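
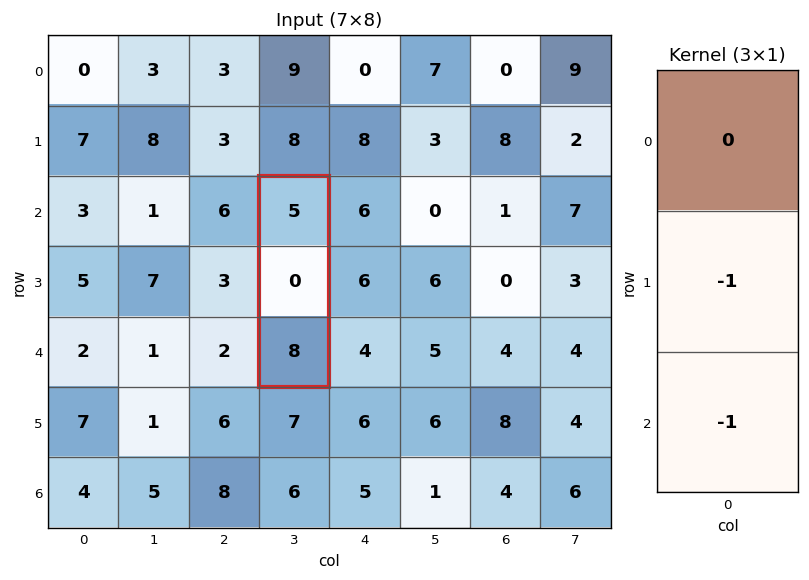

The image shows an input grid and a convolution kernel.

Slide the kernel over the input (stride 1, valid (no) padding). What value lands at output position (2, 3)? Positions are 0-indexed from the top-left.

-8

The receptive field on the input at this output position is [5 / 0 / 8]. Elementwise product with the kernel and sum: 0·-1 + 8·-1.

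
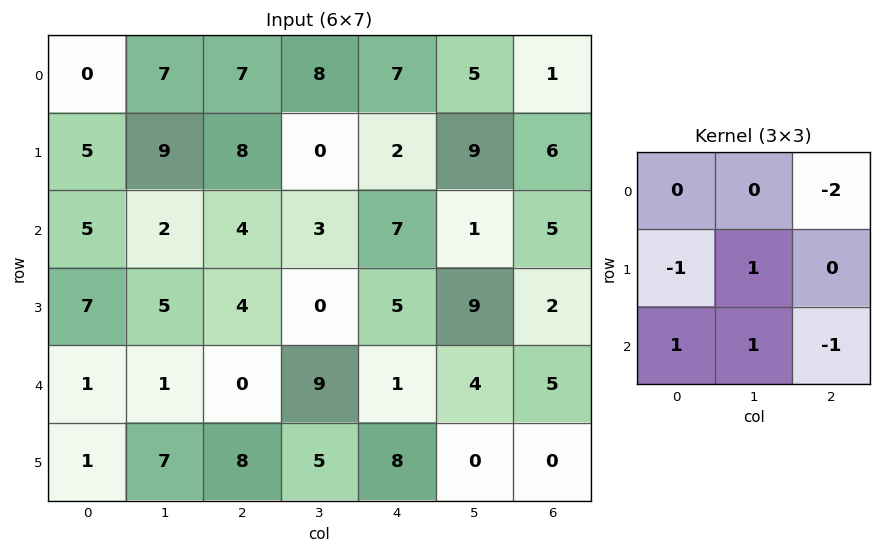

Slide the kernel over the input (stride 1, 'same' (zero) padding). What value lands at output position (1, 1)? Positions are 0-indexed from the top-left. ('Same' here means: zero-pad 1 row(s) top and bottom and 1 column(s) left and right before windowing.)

-7

The receptive field on the zero-padded input at this output position is [0 7 7 / 5 9 8 / 5 2 4]. Elementwise product with the kernel and sum: 7·-2 + 5·-1 + 9·1 + 5·1 + 2·1 + 4·-1.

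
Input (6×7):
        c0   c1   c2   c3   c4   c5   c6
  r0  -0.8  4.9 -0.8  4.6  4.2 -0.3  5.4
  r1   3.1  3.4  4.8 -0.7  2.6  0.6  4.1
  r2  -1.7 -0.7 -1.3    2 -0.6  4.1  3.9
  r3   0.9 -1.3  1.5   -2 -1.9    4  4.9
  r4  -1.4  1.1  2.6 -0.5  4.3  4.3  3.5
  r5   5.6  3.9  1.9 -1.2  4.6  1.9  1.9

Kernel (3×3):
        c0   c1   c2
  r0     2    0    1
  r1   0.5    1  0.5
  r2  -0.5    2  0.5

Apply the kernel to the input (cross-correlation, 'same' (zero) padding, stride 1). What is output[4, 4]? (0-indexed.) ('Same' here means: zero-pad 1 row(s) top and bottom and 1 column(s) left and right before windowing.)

16.95

The receptive field on the zero-padded input at this output position is [-2 -1.9 4 / -0.5 4.3 4.3 / -1.2 4.6 1.9]. Elementwise product with the kernel and sum: -2·2 + 4·1 + -0.5·0.5 + 4.3·1 + 4.3·0.5 + -1.2·-0.5 + 4.6·2 + 1.9·0.5.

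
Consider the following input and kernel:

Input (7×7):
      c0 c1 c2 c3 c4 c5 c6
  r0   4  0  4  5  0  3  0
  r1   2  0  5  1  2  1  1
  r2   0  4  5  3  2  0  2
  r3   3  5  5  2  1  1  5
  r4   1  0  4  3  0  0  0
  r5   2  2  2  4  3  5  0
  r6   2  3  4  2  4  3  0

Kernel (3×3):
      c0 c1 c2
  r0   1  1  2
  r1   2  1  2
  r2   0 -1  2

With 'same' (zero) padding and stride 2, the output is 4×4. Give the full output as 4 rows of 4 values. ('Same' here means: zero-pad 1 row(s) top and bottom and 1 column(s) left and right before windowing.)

Output[0,0]: The receptive field on the zero-padded input at this output position is [0 0 0 / 0 4 0 / 0 2 0]. Elementwise product with the kernel and sum: 0·1 + 0·1 + 0·2 + 0·2 + 4·1 + 0·2 + 2·-1 + 0·2.
Output[0,1]: The receptive field on the zero-padded input at this output position is [0 0 0 / 0 4 5 / 0 5 1]. Elementwise product with the kernel and sum: 0·1 + 0·1 + 0·2 + 0·2 + 4·1 + 5·2 + 5·-1 + 1·2.

2 11 16 5
17 25 14 -1
16 30 18 6
14 26 31 11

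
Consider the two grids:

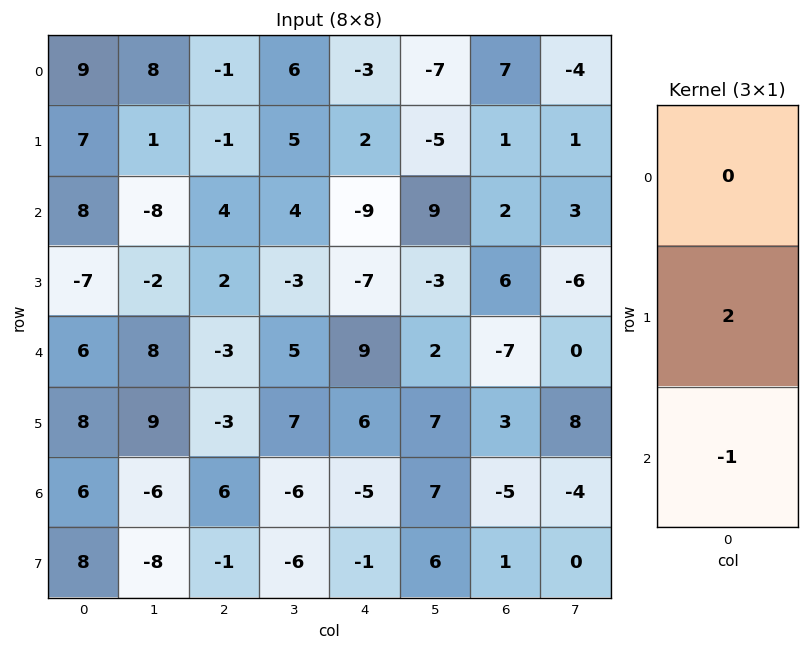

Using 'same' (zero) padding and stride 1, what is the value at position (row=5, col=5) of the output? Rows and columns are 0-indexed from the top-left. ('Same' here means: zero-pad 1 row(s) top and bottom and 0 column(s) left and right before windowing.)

7

The receptive field on the zero-padded input at this output position is [2 / 7 / 7]. Elementwise product with the kernel and sum: 7·2 + 7·-1.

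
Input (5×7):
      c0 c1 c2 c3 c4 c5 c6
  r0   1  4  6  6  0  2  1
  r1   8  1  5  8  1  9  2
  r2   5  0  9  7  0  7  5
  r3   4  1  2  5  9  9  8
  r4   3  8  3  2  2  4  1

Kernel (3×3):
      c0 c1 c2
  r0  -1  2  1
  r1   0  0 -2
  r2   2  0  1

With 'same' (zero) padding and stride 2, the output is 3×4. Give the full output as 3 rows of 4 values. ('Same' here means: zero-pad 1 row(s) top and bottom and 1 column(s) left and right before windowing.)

Output[0,0]: The receptive field on the zero-padded input at this output position is [0 0 0 / 0 1 4 / 0 8 1]. Elementwise product with the kernel and sum: 0·-1 + 0·2 + 0·1 + 4·-2 + 0·2 + 1·1.
Output[0,1]: The receptive field on the zero-padded input at this output position is [0 0 0 / 4 6 6 / 1 5 8]. Elementwise product with the kernel and sum: 0·-1 + 0·2 + 0·1 + 6·-2 + 1·2 + 8·1.

-7 -2 21 18
18 10 8 13
-7 4 14 7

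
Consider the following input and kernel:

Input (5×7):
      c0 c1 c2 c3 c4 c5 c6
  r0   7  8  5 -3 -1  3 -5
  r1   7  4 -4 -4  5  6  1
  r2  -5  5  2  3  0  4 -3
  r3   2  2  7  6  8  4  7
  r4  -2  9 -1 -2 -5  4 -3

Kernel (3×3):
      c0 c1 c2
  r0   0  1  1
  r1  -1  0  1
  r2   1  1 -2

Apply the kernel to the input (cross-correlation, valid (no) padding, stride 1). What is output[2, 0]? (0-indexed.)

21

The receptive field on the input at this output position is [-5 5 2 / 2 2 7 / -2 9 -1]. Elementwise product with the kernel and sum: 5·1 + 2·1 + 2·-1 + 7·1 + -2·1 + 9·1 + -1·-2.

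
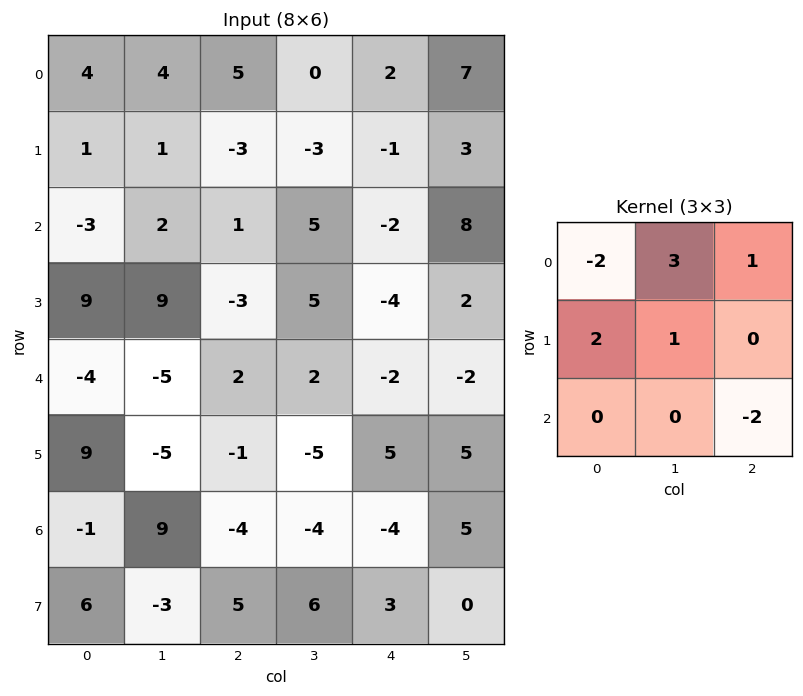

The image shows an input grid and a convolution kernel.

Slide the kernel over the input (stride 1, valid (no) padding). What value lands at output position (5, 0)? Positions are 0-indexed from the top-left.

-37

The receptive field on the input at this output position is [9 -5 -1 / -1 9 -4 / 6 -3 5]. Elementwise product with the kernel and sum: 9·-2 + -5·3 + -1·1 + -1·2 + 9·1 + 5·-2.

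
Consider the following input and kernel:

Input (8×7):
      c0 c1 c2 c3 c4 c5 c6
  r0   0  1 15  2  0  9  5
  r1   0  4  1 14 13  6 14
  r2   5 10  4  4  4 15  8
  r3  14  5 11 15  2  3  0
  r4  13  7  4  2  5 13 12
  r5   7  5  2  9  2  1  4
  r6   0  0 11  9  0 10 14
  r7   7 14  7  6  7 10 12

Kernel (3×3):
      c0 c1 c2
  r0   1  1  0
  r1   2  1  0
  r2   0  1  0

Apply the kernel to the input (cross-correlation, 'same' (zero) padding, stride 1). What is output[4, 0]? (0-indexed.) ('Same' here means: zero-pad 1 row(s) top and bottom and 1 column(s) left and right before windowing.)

The receptive field on the zero-padded input at this output position is [0 14 5 / 0 13 7 / 0 7 5]. Elementwise product with the kernel and sum: 0·1 + 14·1 + 0·2 + 13·1 + 7·1.

34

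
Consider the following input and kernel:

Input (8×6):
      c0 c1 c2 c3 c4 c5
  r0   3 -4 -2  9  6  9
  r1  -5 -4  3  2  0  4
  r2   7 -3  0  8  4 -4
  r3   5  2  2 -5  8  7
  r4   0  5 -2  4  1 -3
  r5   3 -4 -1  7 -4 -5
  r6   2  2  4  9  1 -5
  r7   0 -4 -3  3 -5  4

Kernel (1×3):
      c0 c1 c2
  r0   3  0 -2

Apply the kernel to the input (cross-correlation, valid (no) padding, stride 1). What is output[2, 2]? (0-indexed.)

-8

The receptive field on the input at this output position is [0 8 4]. Elementwise product with the kernel and sum: 0·3 + 4·-2.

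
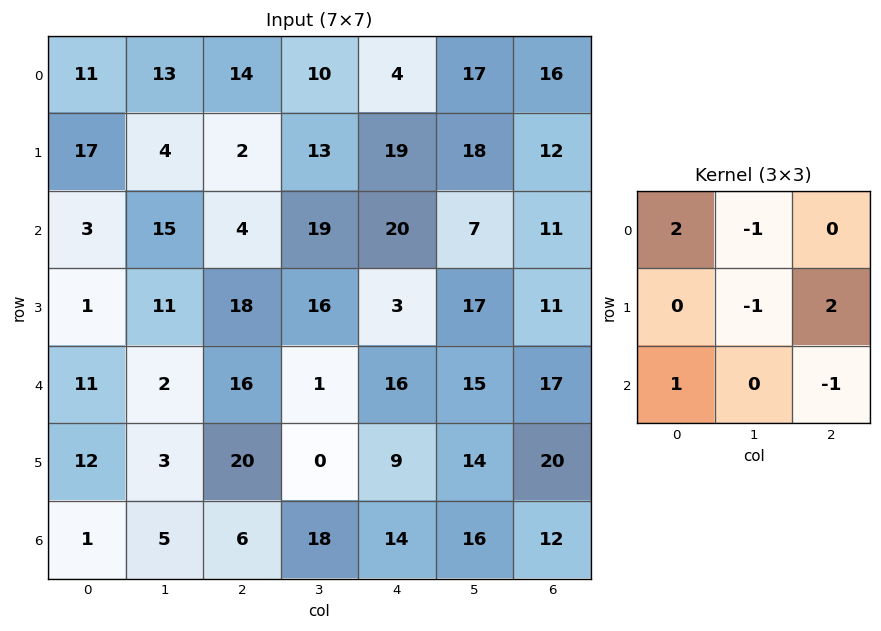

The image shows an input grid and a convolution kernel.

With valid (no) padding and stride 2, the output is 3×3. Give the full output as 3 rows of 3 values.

Output[0,0]: The receptive field on the input at this output position is [11 13 14 / 17 4 2 / 3 15 4]. Elementwise product with the kernel and sum: 11·2 + 13·-1 + 4·-1 + 2·2 + 3·1 + 4·-1.

8 27 6
11 -21 37
52 41 45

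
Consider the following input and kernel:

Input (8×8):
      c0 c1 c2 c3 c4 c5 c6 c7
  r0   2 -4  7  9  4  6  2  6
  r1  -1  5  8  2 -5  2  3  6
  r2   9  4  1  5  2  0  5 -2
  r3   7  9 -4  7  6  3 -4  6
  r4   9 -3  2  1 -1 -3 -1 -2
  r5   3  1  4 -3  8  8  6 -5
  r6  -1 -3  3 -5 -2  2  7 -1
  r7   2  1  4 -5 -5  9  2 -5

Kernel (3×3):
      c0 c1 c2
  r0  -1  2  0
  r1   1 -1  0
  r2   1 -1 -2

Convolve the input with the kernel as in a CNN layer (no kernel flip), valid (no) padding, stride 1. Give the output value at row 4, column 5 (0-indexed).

The receptive field on the input at this output position is [-3 -1 -2 / 8 6 -5 / 2 7 -1]. Elementwise product with the kernel and sum: -3·-1 + -1·2 + 8·1 + 6·-1 + 2·1 + 7·-1 + -1·-2.

0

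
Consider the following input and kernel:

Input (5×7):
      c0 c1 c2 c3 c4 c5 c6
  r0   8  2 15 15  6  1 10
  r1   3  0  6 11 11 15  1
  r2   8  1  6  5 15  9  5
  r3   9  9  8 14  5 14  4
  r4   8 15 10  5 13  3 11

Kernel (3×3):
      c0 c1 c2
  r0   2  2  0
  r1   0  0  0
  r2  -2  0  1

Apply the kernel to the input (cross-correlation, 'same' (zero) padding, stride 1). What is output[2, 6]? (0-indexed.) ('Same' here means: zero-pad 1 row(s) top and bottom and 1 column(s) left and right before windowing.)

4

The receptive field on the zero-padded input at this output position is [15 1 0 / 9 5 0 / 14 4 0]. Elementwise product with the kernel and sum: 15·2 + 1·2 + 14·-2 + 0·1.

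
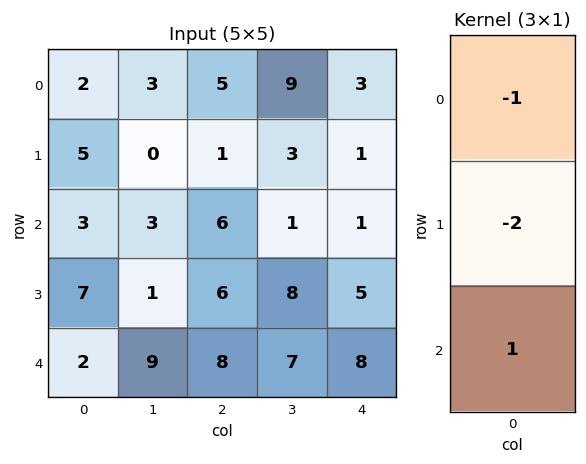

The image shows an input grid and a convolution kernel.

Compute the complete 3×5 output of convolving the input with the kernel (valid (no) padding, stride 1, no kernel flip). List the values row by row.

Output[0,0]: The receptive field on the input at this output position is [2 / 5 / 3]. Elementwise product with the kernel and sum: 2·-1 + 5·-2 + 3·1.

-9 0 -1 -14 -4
-4 -5 -7 3 2
-15 4 -10 -10 -3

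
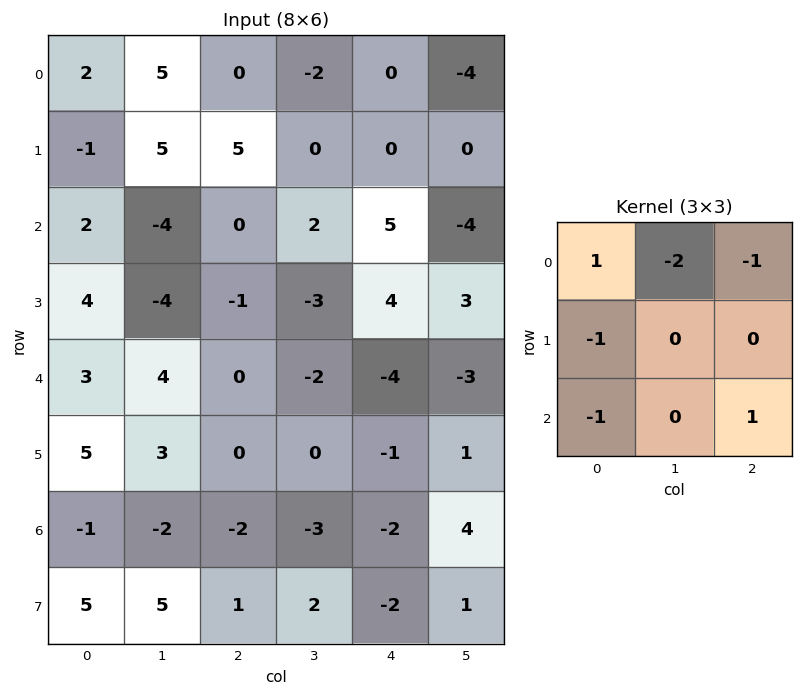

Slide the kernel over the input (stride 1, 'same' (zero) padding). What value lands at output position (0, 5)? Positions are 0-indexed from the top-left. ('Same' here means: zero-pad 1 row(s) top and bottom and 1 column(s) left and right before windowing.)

The receptive field on the zero-padded input at this output position is [0 0 0 / 0 -4 0 / 0 0 0]. Elementwise product with the kernel and sum: 0·1 + 0·-2 + 0·-1 + 0·-1 + 0·-1 + 0·1.

0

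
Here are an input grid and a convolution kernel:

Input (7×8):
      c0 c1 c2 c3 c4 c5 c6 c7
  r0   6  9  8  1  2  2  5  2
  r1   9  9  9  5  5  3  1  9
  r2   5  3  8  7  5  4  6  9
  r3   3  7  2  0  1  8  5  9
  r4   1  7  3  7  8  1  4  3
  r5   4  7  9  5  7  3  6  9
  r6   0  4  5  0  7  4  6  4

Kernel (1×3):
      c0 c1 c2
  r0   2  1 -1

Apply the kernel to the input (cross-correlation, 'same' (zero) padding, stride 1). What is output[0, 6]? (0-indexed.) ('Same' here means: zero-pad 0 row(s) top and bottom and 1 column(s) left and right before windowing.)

The receptive field on the zero-padded input at this output position is [2 5 2]. Elementwise product with the kernel and sum: 2·2 + 5·1 + 2·-1.

7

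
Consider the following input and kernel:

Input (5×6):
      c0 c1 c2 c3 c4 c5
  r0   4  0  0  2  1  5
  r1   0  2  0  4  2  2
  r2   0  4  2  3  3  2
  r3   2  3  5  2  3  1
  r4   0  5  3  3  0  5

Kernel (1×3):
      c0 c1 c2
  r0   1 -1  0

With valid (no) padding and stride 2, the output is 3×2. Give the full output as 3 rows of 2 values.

Output[0,0]: The receptive field on the input at this output position is [4 0 0]. Elementwise product with the kernel and sum: 4·1 + 0·-1.
Output[0,1]: The receptive field on the input at this output position is [0 2 1]. Elementwise product with the kernel and sum: 0·1 + 2·-1.

4 -2
-4 -1
-5 0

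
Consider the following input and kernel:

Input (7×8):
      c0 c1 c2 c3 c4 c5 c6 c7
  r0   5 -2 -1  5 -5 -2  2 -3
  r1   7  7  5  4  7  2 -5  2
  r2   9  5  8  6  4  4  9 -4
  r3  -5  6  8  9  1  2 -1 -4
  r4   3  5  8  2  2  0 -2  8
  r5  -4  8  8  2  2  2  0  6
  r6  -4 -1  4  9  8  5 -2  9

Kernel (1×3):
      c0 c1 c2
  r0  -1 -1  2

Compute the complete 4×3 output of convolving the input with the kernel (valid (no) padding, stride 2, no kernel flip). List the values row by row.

Output[0,0]: The receptive field on the input at this output position is [5 -2 -1]. Elementwise product with the kernel and sum: 5·-1 + -2·-1 + -1·2.
Output[0,1]: The receptive field on the input at this output position is [-1 5 -5]. Elementwise product with the kernel and sum: -1·-1 + 5·-1 + -5·2.

-5 -14 11
2 -6 10
8 -6 -6
13 3 -17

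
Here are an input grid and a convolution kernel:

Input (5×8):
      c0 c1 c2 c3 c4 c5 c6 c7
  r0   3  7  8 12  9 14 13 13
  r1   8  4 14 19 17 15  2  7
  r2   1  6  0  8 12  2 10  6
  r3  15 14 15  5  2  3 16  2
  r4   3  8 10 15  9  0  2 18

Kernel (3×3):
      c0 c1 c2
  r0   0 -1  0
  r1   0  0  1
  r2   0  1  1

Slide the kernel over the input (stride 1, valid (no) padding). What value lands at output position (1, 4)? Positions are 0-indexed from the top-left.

The receptive field on the input at this output position is [17 15 2 / 12 2 10 / 2 3 16]. Elementwise product with the kernel and sum: 15·-1 + 10·1 + 3·1 + 16·1.

14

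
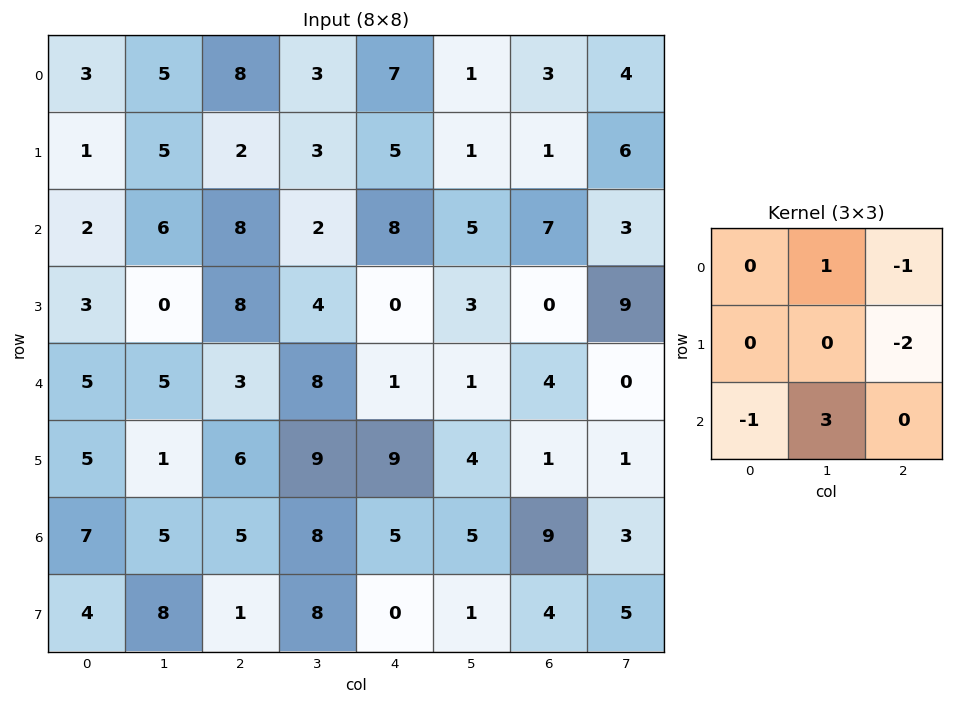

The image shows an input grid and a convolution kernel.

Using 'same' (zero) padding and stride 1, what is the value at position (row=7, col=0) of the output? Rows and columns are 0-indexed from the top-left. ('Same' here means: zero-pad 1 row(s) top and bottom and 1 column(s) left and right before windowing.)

The receptive field on the zero-padded input at this output position is [0 7 5 / 0 4 8 / 0 0 0]. Elementwise product with the kernel and sum: 7·1 + 5·-1 + 8·-2 + 0·-1 + 0·3.

-14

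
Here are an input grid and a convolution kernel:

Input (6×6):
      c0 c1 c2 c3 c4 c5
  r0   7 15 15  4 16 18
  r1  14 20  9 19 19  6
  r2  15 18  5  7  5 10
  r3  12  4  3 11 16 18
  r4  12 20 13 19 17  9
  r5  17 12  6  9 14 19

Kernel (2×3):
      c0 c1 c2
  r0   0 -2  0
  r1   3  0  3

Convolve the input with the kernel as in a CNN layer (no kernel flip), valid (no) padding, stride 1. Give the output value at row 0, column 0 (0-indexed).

39

The receptive field on the input at this output position is [7 15 15 / 14 20 9]. Elementwise product with the kernel and sum: 15·-2 + 14·3 + 9·3.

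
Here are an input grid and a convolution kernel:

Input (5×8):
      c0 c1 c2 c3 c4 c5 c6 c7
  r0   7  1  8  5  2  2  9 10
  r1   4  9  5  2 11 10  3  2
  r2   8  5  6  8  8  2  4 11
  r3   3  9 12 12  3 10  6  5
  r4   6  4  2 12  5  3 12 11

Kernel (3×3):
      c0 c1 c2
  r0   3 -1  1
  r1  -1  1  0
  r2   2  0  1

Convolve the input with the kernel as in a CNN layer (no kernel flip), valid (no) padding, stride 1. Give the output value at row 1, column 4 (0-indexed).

32

The receptive field on the input at this output position is [11 10 3 / 8 2 4 / 3 10 6]. Elementwise product with the kernel and sum: 11·3 + 10·-1 + 3·1 + 8·-1 + 2·1 + 3·2 + 6·1.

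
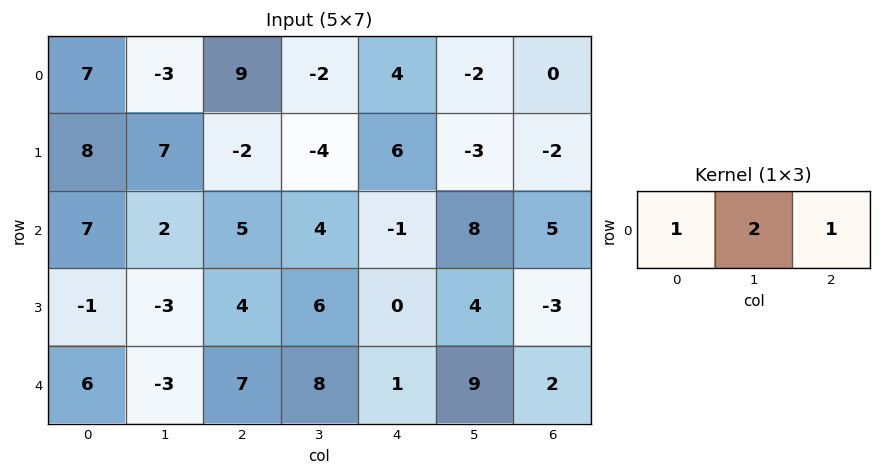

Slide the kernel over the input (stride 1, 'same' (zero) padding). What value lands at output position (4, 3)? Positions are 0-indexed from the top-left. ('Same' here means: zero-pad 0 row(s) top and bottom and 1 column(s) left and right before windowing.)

24

The receptive field on the zero-padded input at this output position is [7 8 1]. Elementwise product with the kernel and sum: 7·1 + 8·2 + 1·1.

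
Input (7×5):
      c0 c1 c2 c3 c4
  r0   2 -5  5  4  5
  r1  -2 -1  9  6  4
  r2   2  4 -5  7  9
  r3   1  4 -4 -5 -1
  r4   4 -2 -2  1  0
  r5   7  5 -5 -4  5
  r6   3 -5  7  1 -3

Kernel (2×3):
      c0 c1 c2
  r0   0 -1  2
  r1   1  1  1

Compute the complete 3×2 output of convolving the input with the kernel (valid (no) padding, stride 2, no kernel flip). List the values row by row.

21 25
-13 1
5 -5

Output[0,0]: The receptive field on the input at this output position is [2 -5 5 / -2 -1 9]. Elementwise product with the kernel and sum: -5·-1 + 5·2 + -2·1 + -1·1 + 9·1.
Output[0,1]: The receptive field on the input at this output position is [5 4 5 / 9 6 4]. Elementwise product with the kernel and sum: 4·-1 + 5·2 + 9·1 + 6·1 + 4·1.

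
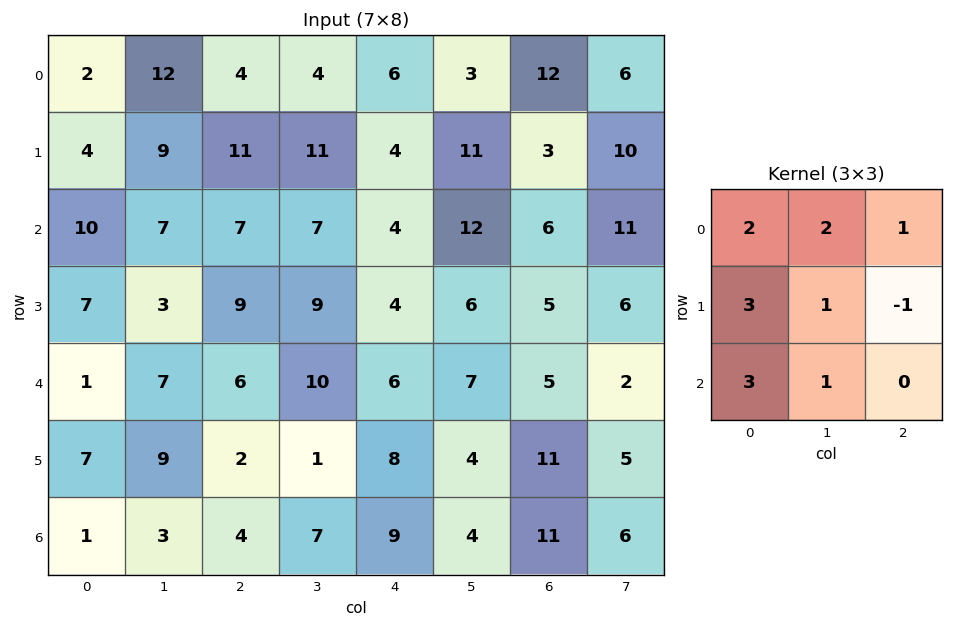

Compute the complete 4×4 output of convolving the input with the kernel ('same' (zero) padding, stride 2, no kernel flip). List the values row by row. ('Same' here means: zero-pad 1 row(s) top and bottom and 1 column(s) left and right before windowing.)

-6 74 52 51
27 90 85 92
18 79 72 75
21 29 48 52

Output[0,0]: The receptive field on the zero-padded input at this output position is [0 0 0 / 0 2 12 / 0 4 9]. Elementwise product with the kernel and sum: 0·2 + 0·2 + 0·1 + 0·3 + 2·1 + 12·-1 + 0·3 + 4·1.
Output[0,1]: The receptive field on the zero-padded input at this output position is [0 0 0 / 12 4 4 / 9 11 11]. Elementwise product with the kernel and sum: 0·2 + 0·2 + 0·1 + 12·3 + 4·1 + 4·-1 + 9·3 + 11·1.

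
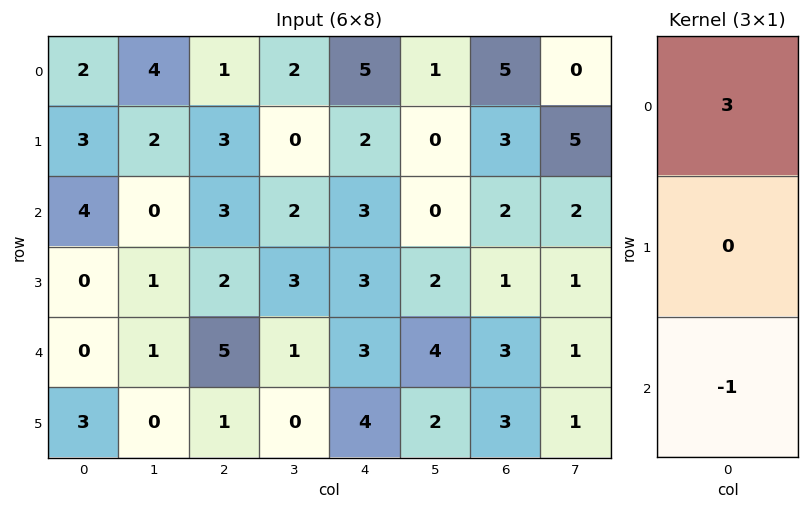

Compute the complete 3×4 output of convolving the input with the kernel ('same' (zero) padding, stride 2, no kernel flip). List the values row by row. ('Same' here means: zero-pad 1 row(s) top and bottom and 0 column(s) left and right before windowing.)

Output[0,0]: The receptive field on the zero-padded input at this output position is [0 / 2 / 3]. Elementwise product with the kernel and sum: 0·3 + 3·-1.
Output[0,1]: The receptive field on the zero-padded input at this output position is [0 / 1 / 3]. Elementwise product with the kernel and sum: 0·3 + 3·-1.

-3 -3 -2 -3
9 7 3 8
-3 5 5 0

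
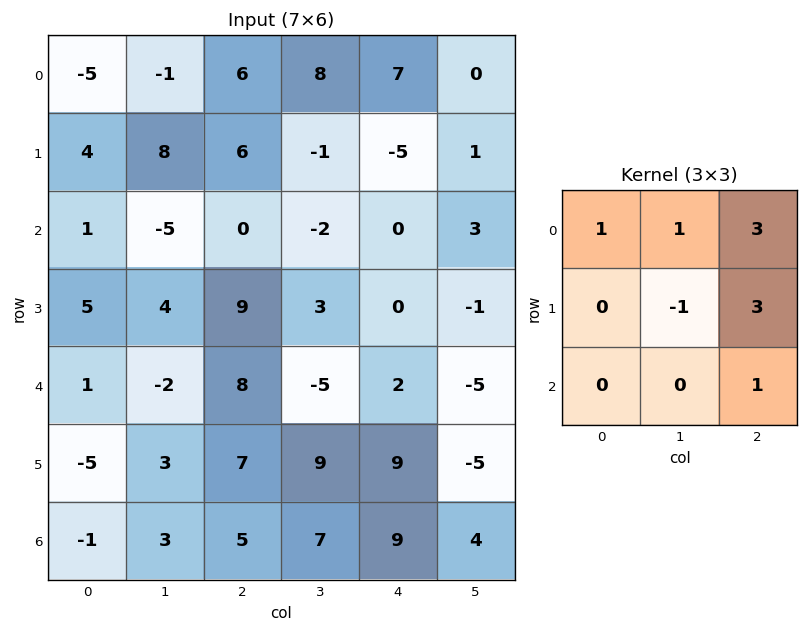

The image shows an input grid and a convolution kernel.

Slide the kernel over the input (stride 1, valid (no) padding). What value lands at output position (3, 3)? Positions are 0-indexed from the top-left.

The receptive field on the input at this output position is [3 0 -1 / -5 2 -5 / 9 9 -5]. Elementwise product with the kernel and sum: 3·1 + 0·1 + -1·3 + 2·-1 + -5·3 + -5·1.

-22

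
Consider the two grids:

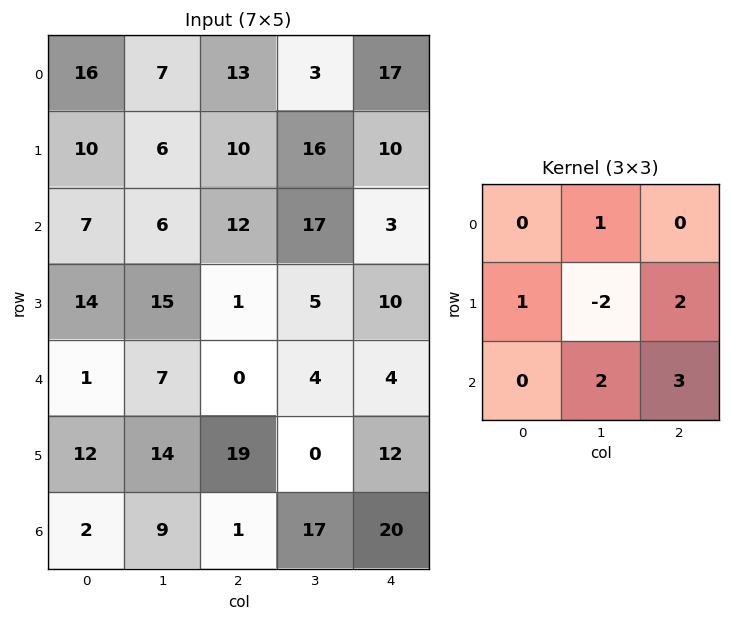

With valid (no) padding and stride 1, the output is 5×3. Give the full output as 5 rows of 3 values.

Output[0,0]: The receptive field on the input at this output position is [16 7 13 / 10 6 10 / 7 6 12]. Elementwise product with the kernel and sum: 7·1 + 10·1 + 6·-2 + 10·2 + 6·2 + 12·3.
Output[0,1]: The receptive field on the input at this output position is [7 13 3 / 6 10 16 / 6 12 17]. Elementwise product with the kernel and sum: 13·1 + 6·1 + 10·-2 + 16·2 + 12·2 + 17·3.

73 106 44
58 43 40
6 47 48
87 54 41
50 29 141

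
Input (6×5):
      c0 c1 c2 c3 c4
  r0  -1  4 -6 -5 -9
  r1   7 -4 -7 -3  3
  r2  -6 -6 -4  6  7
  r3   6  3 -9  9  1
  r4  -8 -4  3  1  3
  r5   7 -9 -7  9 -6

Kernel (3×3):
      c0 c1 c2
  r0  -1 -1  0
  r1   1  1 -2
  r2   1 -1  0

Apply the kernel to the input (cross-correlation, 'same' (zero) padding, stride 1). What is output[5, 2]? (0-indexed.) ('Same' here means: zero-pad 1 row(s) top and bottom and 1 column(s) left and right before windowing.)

-33

The receptive field on the zero-padded input at this output position is [-4 3 1 / -9 -7 9 / 0 0 0]. Elementwise product with the kernel and sum: -4·-1 + 3·-1 + -9·1 + -7·1 + 9·-2 + 0·1 + 0·-1.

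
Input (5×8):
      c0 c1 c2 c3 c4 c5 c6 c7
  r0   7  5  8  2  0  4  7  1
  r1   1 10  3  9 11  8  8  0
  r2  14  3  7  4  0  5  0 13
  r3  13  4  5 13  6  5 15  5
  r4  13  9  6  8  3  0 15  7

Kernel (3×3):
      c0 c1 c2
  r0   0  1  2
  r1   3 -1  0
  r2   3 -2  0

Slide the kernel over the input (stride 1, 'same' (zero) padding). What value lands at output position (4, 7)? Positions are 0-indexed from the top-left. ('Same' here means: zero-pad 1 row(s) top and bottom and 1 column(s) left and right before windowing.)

The receptive field on the zero-padded input at this output position is [15 5 0 / 15 7 0 / 0 0 0]. Elementwise product with the kernel and sum: 5·1 + 0·2 + 15·3 + 7·-1 + 0·3 + 0·-2.

43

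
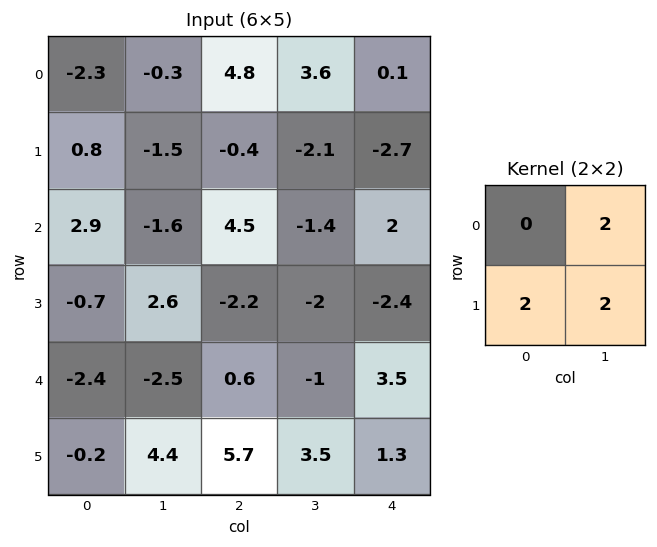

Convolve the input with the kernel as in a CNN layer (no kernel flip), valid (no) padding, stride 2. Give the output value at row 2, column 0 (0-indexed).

3.4

The receptive field on the input at this output position is [-2.4 -2.5 / -0.2 4.4]. Elementwise product with the kernel and sum: -2.5·2 + -0.2·2 + 4.4·2.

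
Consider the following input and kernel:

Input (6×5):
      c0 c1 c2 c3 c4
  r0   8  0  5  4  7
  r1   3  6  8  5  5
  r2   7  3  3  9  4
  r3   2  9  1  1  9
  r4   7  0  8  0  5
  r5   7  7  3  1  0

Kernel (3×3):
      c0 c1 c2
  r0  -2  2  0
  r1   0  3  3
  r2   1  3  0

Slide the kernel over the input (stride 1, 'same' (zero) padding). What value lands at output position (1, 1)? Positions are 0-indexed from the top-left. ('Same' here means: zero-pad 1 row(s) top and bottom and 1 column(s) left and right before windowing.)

42

The receptive field on the zero-padded input at this output position is [8 0 5 / 3 6 8 / 7 3 3]. Elementwise product with the kernel and sum: 8·-2 + 0·2 + 6·3 + 8·3 + 7·1 + 3·3.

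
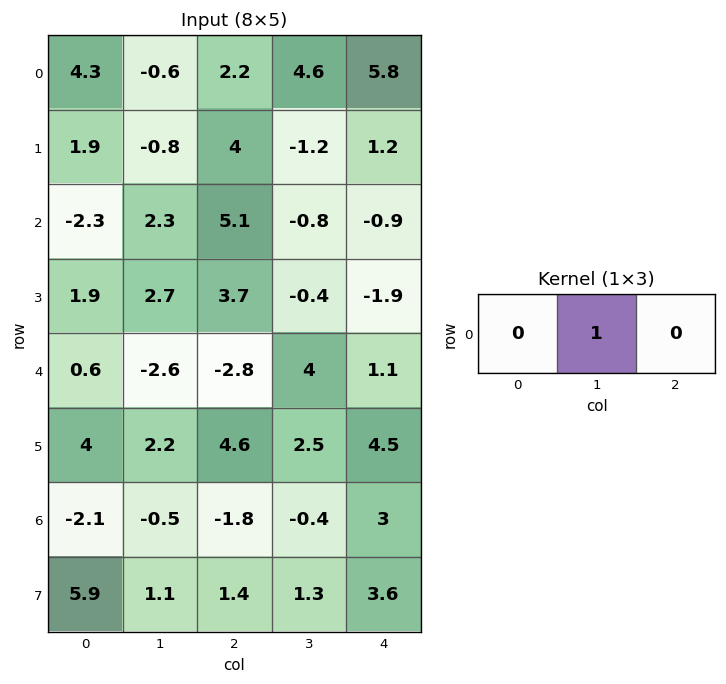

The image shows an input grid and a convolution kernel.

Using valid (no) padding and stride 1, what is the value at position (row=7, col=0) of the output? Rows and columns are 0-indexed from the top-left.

1.1

The receptive field on the input at this output position is [5.9 1.1 1.4]. Elementwise product with the kernel and sum: 1.1·1.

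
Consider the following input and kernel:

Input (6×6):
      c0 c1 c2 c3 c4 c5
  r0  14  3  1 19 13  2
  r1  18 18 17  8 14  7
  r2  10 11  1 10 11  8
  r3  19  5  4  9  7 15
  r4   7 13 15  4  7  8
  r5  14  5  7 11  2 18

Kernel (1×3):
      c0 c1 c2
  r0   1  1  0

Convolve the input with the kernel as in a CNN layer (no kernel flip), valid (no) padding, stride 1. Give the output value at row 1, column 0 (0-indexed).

The receptive field on the input at this output position is [18 18 17]. Elementwise product with the kernel and sum: 18·1 + 18·1.

36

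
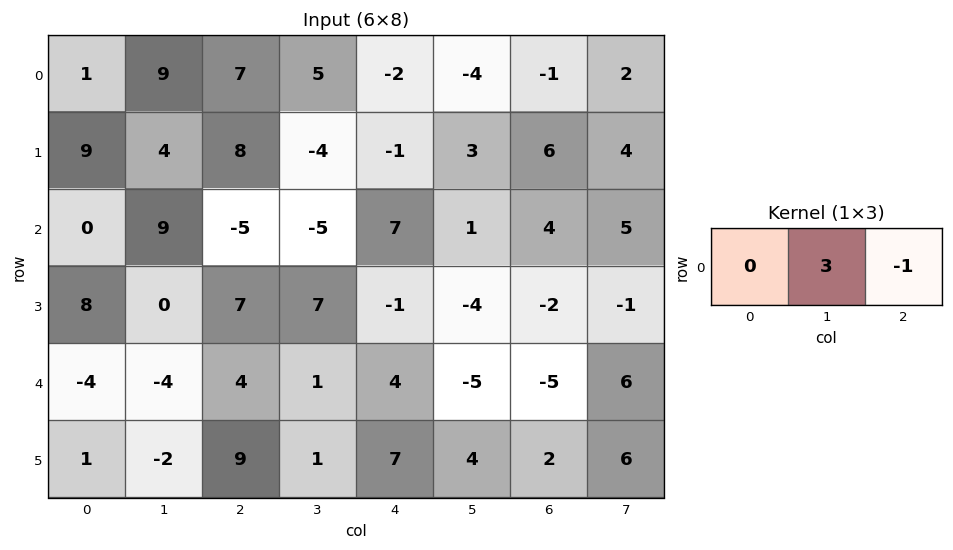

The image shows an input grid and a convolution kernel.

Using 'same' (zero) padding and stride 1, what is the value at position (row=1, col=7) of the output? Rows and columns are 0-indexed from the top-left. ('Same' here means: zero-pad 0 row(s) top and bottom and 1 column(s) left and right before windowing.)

12

The receptive field on the zero-padded input at this output position is [6 4 0]. Elementwise product with the kernel and sum: 4·3 + 0·-1.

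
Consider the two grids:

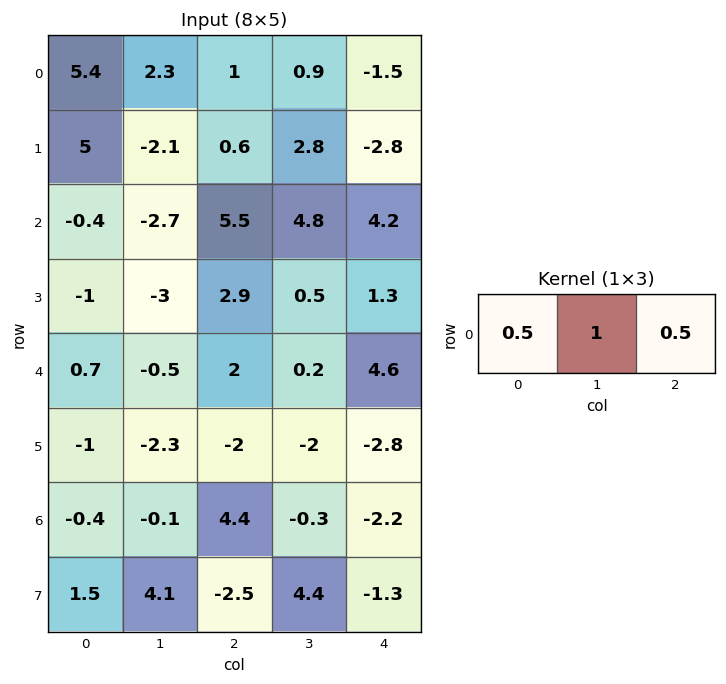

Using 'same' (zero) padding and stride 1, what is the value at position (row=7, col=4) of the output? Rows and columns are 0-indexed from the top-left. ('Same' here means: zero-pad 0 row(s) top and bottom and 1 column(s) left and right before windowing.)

0.9

The receptive field on the zero-padded input at this output position is [4.4 -1.3 0]. Elementwise product with the kernel and sum: 4.4·0.5 + -1.3·1 + 0·0.5.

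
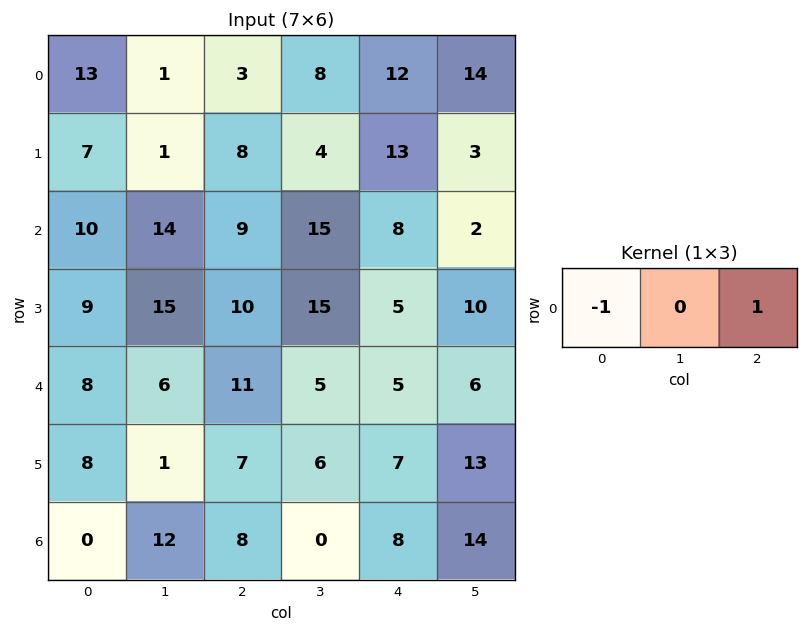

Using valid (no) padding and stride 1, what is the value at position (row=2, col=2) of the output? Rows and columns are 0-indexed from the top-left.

The receptive field on the input at this output position is [9 15 8]. Elementwise product with the kernel and sum: 9·-1 + 8·1.

-1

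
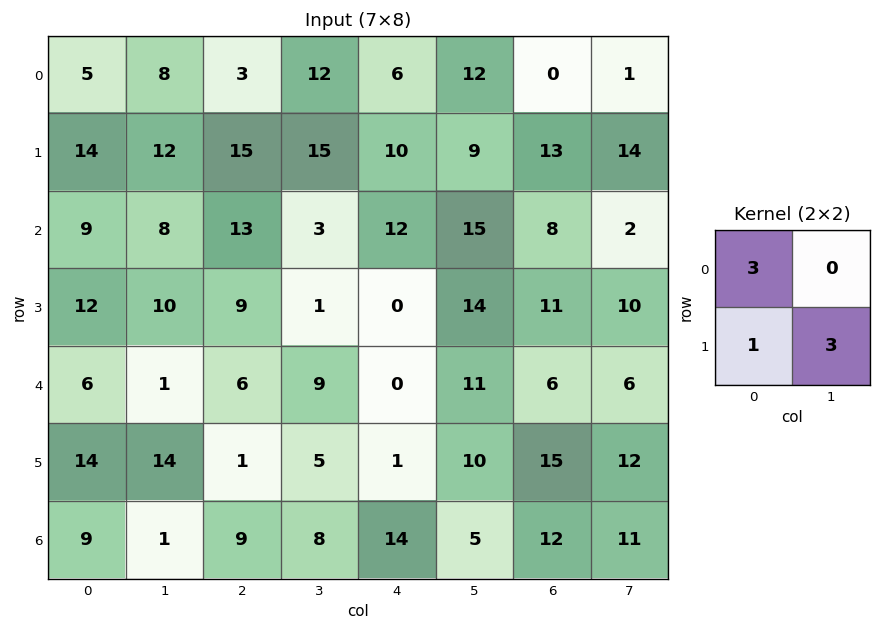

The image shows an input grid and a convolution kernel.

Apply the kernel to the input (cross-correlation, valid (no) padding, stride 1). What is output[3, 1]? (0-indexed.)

The receptive field on the input at this output position is [10 9 / 1 6]. Elementwise product with the kernel and sum: 10·3 + 1·1 + 6·3.

49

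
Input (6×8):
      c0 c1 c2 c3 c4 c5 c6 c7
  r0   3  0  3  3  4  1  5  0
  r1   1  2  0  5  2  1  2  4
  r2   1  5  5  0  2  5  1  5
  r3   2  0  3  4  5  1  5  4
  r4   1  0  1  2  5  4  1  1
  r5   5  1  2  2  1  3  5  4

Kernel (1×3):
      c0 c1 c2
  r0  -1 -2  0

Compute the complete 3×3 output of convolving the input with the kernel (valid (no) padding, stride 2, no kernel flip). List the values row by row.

-3 -9 -6
-11 -5 -12
-1 -5 -13

Output[0,0]: The receptive field on the input at this output position is [3 0 3]. Elementwise product with the kernel and sum: 3·-1 + 0·-2.
Output[0,1]: The receptive field on the input at this output position is [3 3 4]. Elementwise product with the kernel and sum: 3·-1 + 3·-2.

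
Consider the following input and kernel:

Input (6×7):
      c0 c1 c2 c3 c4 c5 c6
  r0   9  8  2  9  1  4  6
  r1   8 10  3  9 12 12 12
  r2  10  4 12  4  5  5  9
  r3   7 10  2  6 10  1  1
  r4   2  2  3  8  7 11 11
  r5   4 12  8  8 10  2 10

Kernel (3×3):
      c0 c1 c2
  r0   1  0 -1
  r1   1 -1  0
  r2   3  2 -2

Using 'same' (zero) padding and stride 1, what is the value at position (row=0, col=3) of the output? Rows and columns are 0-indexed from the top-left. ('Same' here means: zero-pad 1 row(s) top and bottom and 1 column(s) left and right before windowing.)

The receptive field on the zero-padded input at this output position is [0 0 0 / 2 9 1 / 3 9 12]. Elementwise product with the kernel and sum: 0·1 + 0·-1 + 2·1 + 9·-1 + 3·3 + 9·2 + 12·-2.

-4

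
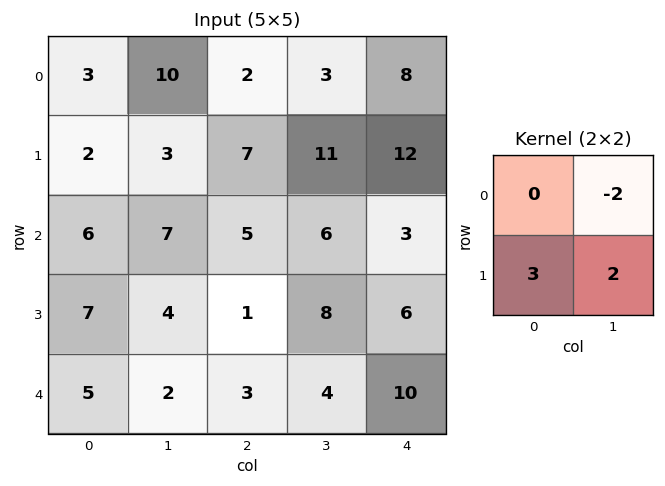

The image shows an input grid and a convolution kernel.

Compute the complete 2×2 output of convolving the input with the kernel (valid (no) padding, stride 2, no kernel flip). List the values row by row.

Output[0,0]: The receptive field on the input at this output position is [3 10 / 2 3]. Elementwise product with the kernel and sum: 10·-2 + 2·3 + 3·2.

-8 37
15 7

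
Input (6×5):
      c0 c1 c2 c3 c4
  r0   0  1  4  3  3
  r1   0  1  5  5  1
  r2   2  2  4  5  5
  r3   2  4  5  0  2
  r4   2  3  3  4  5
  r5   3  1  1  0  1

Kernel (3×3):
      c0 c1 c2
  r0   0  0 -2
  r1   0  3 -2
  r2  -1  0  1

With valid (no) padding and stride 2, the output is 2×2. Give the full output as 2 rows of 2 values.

Output[0,0]: The receptive field on the input at this output position is [0 1 4 / 0 1 5 / 2 2 4]. Elementwise product with the kernel and sum: 4·-2 + 1·3 + 5·-2 + 2·-1 + 4·1.

-13 8
-5 -12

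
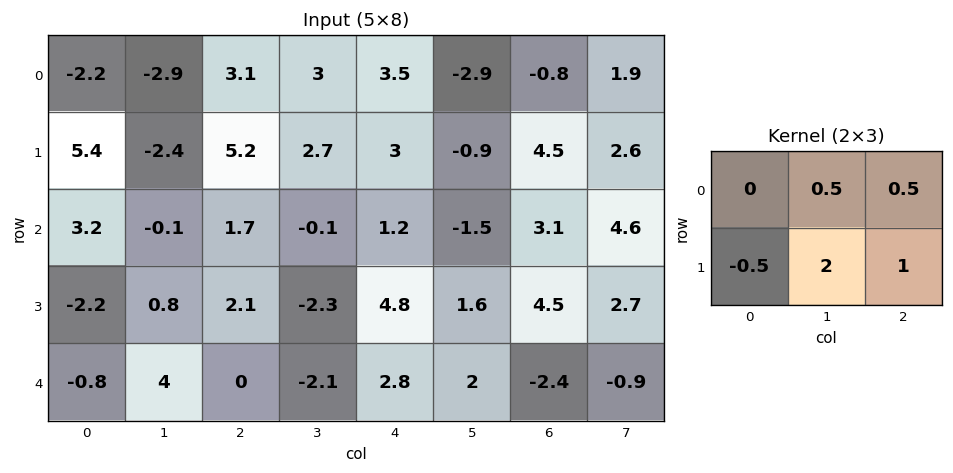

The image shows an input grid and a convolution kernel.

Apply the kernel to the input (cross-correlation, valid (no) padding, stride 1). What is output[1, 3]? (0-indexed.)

2

The receptive field on the input at this output position is [2.7 3 -0.9 / -0.1 1.2 -1.5]. Elementwise product with the kernel and sum: 3·0.5 + -0.9·0.5 + -0.1·-0.5 + 1.2·2 + -1.5·1.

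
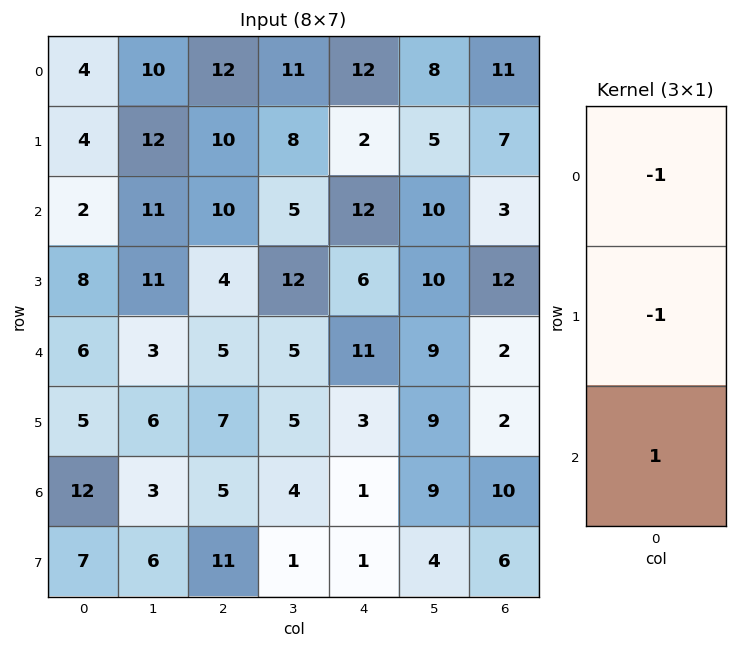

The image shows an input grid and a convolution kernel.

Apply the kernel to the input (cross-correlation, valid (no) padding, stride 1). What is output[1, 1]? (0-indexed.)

-12

The receptive field on the input at this output position is [12 / 11 / 11]. Elementwise product with the kernel and sum: 12·-1 + 11·-1 + 11·1.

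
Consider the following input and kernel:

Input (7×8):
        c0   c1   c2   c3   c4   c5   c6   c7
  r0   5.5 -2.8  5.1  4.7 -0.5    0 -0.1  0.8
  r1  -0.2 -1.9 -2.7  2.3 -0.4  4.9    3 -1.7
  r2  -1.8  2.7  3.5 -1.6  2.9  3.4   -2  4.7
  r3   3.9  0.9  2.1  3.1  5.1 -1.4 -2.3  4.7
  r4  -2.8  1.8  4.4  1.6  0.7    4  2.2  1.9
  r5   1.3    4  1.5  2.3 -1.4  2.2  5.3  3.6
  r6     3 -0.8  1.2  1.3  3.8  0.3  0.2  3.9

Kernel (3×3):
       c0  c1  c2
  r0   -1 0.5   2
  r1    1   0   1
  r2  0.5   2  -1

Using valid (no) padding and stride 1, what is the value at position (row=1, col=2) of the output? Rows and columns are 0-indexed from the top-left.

The receptive field on the input at this output position is [-2.7 2.3 -0.4 / 3.5 -1.6 2.9 / 2.1 3.1 5.1]. Elementwise product with the kernel and sum: -2.7·-1 + 2.3·0.5 + -0.4·2 + 3.5·1 + 2.9·1 + 2.1·0.5 + 3.1·2 + 5.1·-1.

11.6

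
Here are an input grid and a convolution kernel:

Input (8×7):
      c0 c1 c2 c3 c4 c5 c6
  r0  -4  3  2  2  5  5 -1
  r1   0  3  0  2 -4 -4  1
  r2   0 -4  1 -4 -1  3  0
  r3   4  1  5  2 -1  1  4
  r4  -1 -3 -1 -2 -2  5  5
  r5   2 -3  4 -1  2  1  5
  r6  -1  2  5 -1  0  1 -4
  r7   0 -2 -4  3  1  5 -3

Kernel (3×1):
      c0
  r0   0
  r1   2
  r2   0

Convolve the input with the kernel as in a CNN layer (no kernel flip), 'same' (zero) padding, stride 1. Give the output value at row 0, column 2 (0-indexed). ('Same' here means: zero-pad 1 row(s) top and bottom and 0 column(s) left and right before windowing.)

4

The receptive field on the zero-padded input at this output position is [0 / 2 / 0]. Elementwise product with the kernel and sum: 2·2.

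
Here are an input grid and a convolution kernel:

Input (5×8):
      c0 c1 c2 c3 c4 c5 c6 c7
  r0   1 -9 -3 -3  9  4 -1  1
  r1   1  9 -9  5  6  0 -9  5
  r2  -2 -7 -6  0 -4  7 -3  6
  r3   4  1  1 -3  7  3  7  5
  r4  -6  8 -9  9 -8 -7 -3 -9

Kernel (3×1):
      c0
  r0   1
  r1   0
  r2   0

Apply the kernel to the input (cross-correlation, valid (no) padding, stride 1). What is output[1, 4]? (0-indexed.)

The receptive field on the input at this output position is [6 / -4 / 7]. Elementwise product with the kernel and sum: 6·1.

6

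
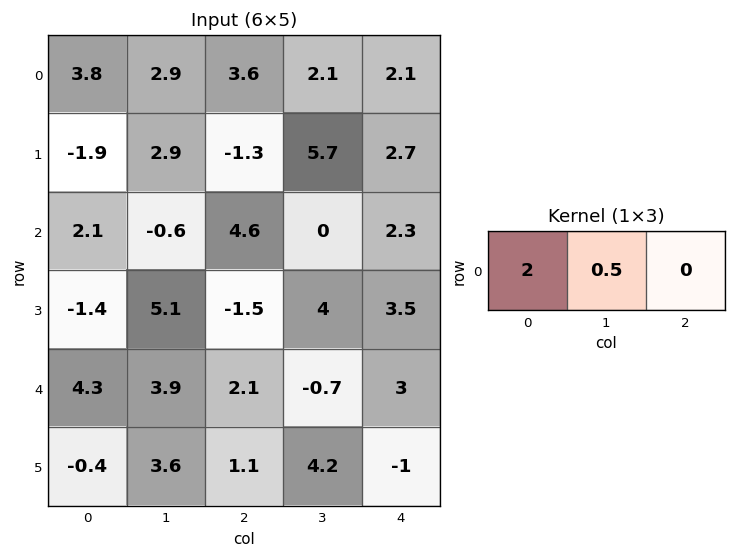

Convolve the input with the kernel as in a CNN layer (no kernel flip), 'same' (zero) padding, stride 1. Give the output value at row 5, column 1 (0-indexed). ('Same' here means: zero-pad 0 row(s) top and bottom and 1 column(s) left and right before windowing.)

The receptive field on the zero-padded input at this output position is [-0.4 3.6 1.1]. Elementwise product with the kernel and sum: -0.4·2 + 3.6·0.5.

1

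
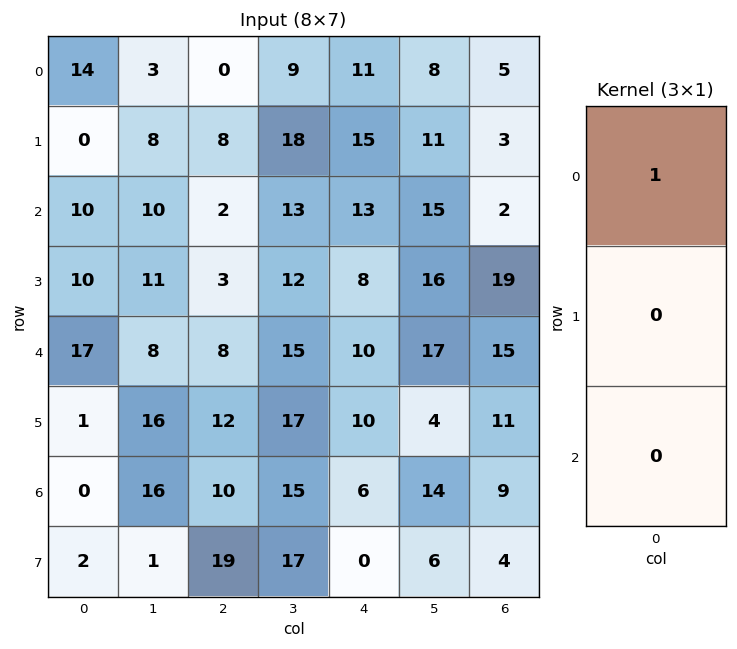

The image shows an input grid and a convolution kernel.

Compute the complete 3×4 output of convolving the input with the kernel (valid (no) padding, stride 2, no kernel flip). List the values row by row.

Output[0,0]: The receptive field on the input at this output position is [14 / 0 / 10]. Elementwise product with the kernel and sum: 14·1.
Output[0,1]: The receptive field on the input at this output position is [0 / 8 / 2]. Elementwise product with the kernel and sum: 0·1.

14 0 11 5
10 2 13 2
17 8 10 15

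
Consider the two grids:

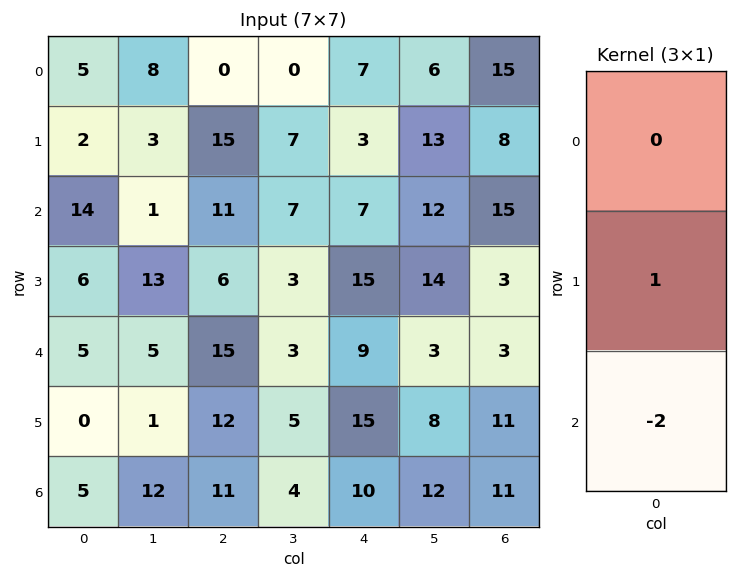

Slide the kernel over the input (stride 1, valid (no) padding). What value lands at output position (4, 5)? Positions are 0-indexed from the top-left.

-16

The receptive field on the input at this output position is [3 / 8 / 12]. Elementwise product with the kernel and sum: 8·1 + 12·-2.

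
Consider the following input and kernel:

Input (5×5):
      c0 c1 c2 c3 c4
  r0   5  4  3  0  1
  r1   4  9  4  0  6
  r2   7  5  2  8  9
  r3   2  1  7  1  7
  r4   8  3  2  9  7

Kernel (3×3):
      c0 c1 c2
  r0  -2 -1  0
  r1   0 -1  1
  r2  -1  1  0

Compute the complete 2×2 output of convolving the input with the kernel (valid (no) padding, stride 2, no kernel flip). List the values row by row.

-21 6
-18 1

Output[0,0]: The receptive field on the input at this output position is [5 4 3 / 4 9 4 / 7 5 2]. Elementwise product with the kernel and sum: 5·-2 + 4·-1 + 9·-1 + 4·1 + 7·-1 + 5·1.
Output[0,1]: The receptive field on the input at this output position is [3 0 1 / 4 0 6 / 2 8 9]. Elementwise product with the kernel and sum: 3·-2 + 0·-1 + 0·-1 + 6·1 + 2·-1 + 8·1.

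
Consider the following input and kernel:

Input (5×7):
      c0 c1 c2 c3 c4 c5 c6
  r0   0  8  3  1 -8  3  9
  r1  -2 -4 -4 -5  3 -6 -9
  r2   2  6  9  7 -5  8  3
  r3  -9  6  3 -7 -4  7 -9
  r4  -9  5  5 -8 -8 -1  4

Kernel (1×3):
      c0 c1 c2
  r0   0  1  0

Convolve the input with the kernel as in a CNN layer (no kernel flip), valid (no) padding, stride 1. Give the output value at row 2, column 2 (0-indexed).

The receptive field on the input at this output position is [9 7 -5]. Elementwise product with the kernel and sum: 7·1.

7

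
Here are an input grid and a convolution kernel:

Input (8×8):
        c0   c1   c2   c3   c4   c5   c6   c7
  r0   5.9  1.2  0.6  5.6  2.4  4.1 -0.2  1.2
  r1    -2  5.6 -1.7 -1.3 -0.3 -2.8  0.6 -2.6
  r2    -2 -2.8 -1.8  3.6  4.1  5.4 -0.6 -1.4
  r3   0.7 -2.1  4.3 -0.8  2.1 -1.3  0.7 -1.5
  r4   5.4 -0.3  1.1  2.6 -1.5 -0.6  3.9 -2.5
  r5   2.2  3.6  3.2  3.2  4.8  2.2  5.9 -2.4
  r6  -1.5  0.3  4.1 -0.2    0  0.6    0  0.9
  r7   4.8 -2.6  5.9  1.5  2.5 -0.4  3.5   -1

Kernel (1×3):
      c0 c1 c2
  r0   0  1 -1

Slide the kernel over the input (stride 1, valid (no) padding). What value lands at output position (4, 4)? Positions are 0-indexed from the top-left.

-4.5

The receptive field on the input at this output position is [-1.5 -0.6 3.9]. Elementwise product with the kernel and sum: -0.6·1 + 3.9·-1.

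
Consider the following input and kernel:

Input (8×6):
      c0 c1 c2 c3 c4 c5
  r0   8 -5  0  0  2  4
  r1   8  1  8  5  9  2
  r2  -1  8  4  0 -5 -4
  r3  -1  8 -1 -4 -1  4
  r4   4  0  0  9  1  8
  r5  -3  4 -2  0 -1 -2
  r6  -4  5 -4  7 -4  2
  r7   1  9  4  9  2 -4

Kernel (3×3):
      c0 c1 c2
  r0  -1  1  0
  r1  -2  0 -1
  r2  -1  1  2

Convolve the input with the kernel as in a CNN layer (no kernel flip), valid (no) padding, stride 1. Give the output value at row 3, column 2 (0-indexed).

The receptive field on the input at this output position is [-1 -4 -1 / 0 9 1 / -2 0 -1]. Elementwise product with the kernel and sum: -1·-1 + -4·1 + 0·-2 + 1·-1 + -2·-1 + 0·1 + -1·2.

-4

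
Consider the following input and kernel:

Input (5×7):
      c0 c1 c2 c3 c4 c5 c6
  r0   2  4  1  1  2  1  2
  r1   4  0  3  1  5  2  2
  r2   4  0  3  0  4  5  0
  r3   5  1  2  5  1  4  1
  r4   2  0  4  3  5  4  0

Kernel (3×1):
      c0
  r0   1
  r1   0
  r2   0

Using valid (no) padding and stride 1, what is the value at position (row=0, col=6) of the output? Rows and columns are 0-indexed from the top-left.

The receptive field on the input at this output position is [2 / 2 / 0]. Elementwise product with the kernel and sum: 2·1.

2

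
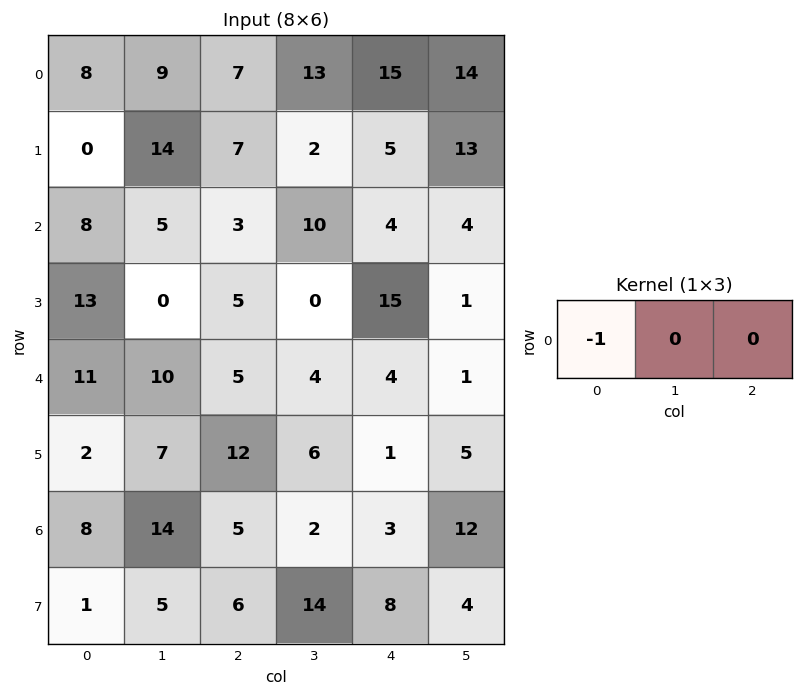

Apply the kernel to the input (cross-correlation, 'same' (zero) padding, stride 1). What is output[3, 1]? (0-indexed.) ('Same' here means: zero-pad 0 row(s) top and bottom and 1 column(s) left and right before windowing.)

-13

The receptive field on the zero-padded input at this output position is [13 0 5]. Elementwise product with the kernel and sum: 13·-1.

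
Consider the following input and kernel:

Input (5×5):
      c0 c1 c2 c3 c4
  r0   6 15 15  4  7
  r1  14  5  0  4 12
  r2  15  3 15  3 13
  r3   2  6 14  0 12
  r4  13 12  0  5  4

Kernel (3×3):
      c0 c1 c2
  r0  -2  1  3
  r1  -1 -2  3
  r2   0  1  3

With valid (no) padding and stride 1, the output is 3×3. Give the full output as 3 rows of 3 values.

72 28 65
49 -8 94
58 -1 51

Output[0,0]: The receptive field on the input at this output position is [6 15 15 / 14 5 0 / 15 3 15]. Elementwise product with the kernel and sum: 6·-2 + 15·1 + 15·3 + 14·-1 + 5·-2 + 0·3 + 3·1 + 15·3.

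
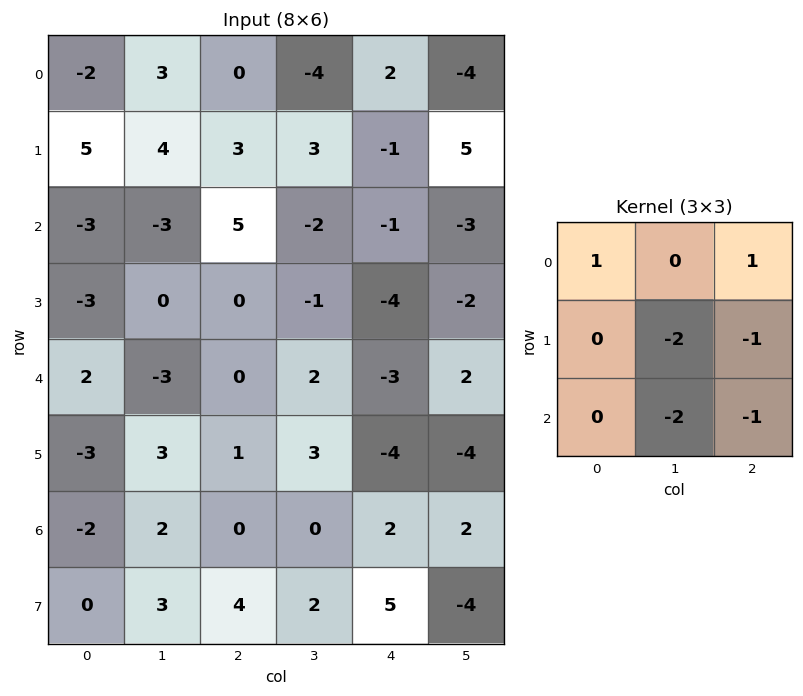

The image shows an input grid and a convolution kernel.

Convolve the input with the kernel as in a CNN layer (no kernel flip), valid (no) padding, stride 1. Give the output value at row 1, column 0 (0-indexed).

9

The receptive field on the input at this output position is [5 4 3 / -3 -3 5 / -3 0 0]. Elementwise product with the kernel and sum: 5·1 + 3·1 + -3·-2 + 5·-1 + 0·-2 + 0·-1.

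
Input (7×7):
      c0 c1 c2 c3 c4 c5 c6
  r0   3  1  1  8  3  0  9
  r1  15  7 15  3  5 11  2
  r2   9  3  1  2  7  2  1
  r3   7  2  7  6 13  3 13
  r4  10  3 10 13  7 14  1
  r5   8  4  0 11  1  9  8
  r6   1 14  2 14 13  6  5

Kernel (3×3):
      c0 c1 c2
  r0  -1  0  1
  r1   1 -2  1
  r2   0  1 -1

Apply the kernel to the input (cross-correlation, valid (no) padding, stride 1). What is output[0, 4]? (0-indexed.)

-8

The receptive field on the input at this output position is [3 0 9 / 5 11 2 / 7 2 1]. Elementwise product with the kernel and sum: 3·-1 + 9·1 + 5·1 + 11·-2 + 2·1 + 2·1 + 1·-1.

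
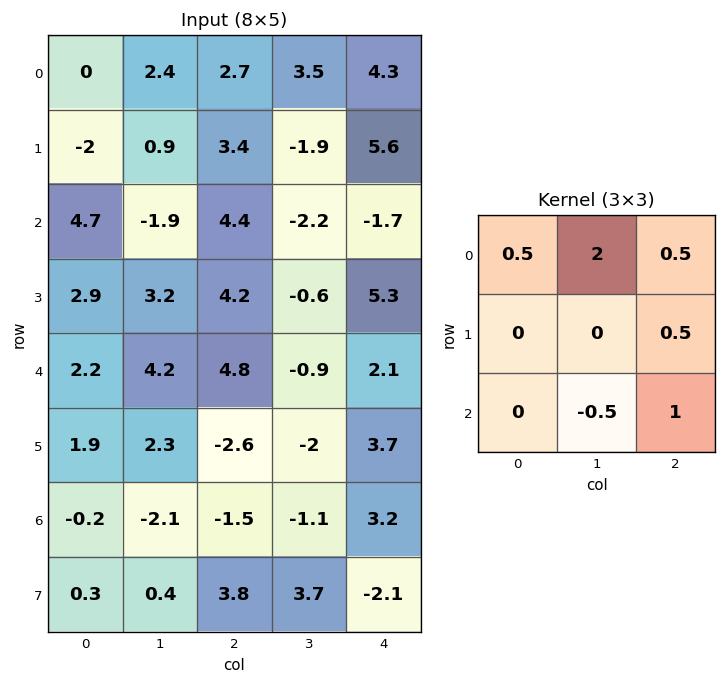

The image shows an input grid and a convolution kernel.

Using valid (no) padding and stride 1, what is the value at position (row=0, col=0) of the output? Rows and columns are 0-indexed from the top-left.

13.2

The receptive field on the input at this output position is [0 2.4 2.7 / -2 0.9 3.4 / 4.7 -1.9 4.4]. Elementwise product with the kernel and sum: 0·0.5 + 2.4·2 + 2.7·0.5 + 3.4·0.5 + -1.9·-0.5 + 4.4·1.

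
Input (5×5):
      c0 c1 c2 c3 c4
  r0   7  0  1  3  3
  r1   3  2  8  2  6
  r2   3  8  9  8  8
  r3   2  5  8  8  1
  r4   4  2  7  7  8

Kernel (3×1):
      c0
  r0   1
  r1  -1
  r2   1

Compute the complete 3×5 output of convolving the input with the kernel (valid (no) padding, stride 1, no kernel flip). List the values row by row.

7 6 2 9 5
2 -1 7 2 -1
5 5 8 7 15

Output[0,0]: The receptive field on the input at this output position is [7 / 3 / 3]. Elementwise product with the kernel and sum: 7·1 + 3·-1 + 3·1.
Output[0,1]: The receptive field on the input at this output position is [0 / 2 / 8]. Elementwise product with the kernel and sum: 0·1 + 2·-1 + 8·1.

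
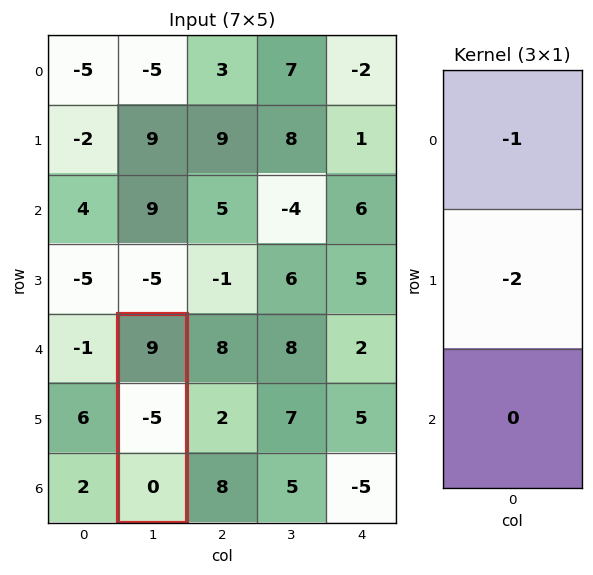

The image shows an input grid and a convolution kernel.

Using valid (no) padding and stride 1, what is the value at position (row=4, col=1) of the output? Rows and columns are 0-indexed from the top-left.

1

The receptive field on the input at this output position is [9 / -5 / 0]. Elementwise product with the kernel and sum: 9·-1 + -5·-2.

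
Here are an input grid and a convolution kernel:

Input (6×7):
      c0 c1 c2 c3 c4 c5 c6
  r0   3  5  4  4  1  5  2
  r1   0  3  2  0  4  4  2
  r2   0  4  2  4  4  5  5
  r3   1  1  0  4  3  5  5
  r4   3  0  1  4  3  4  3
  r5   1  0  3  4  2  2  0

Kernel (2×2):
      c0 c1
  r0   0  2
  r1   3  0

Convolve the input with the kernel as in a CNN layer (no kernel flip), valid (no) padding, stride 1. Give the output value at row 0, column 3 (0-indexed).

2

The receptive field on the input at this output position is [4 1 / 0 4]. Elementwise product with the kernel and sum: 1·2 + 0·3.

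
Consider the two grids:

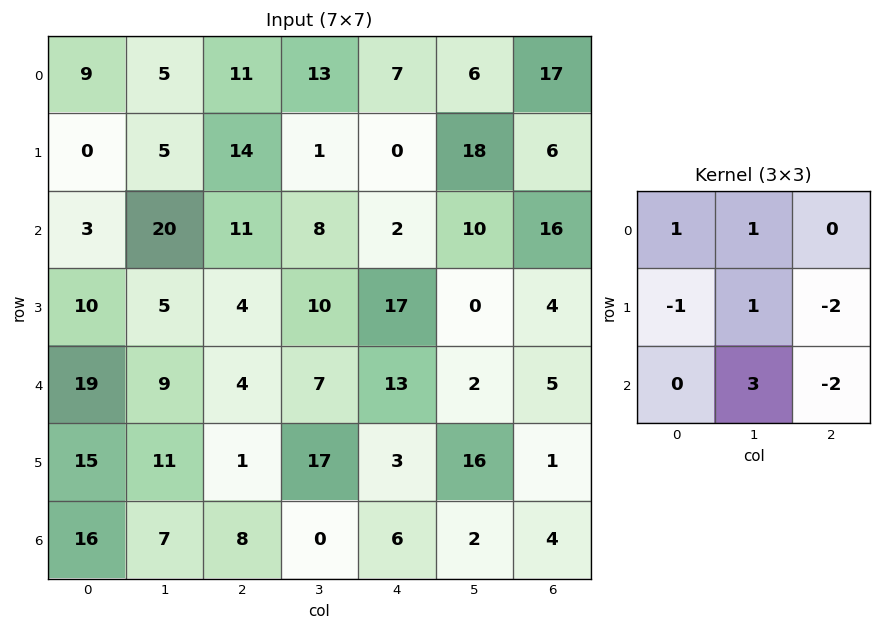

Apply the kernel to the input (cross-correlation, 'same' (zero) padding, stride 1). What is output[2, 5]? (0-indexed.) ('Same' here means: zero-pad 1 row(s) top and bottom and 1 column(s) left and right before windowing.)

-14

The receptive field on the zero-padded input at this output position is [0 18 6 / 2 10 16 / 17 0 4]. Elementwise product with the kernel and sum: 0·1 + 18·1 + 2·-1 + 10·1 + 16·-2 + 0·3 + 4·-2.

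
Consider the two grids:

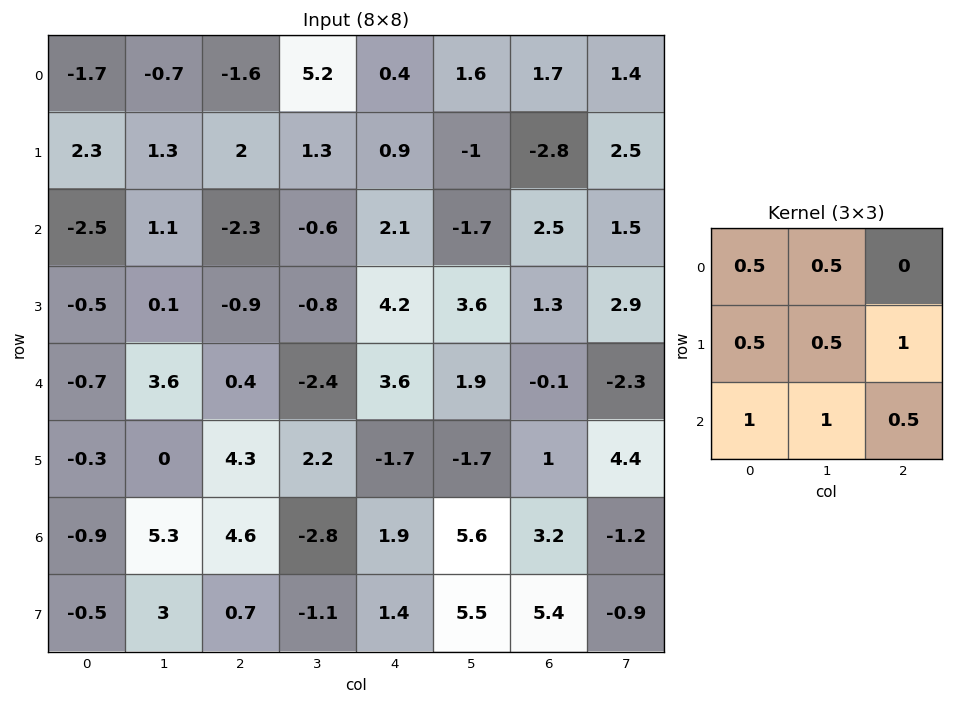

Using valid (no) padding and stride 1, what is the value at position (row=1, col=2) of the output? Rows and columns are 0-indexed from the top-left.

The receptive field on the input at this output position is [2 1.3 0.9 / -2.3 -0.6 2.1 / -0.9 -0.8 4.2]. Elementwise product with the kernel and sum: 2·0.5 + 1.3·0.5 + -2.3·0.5 + -0.6·0.5 + 2.1·1 + -0.9·1 + -0.8·1 + 4.2·0.5.

2.7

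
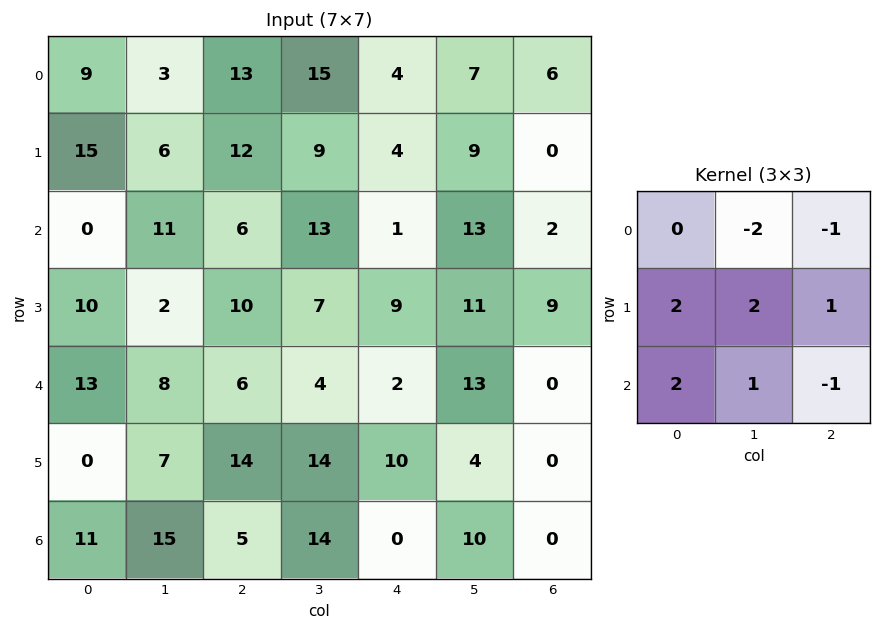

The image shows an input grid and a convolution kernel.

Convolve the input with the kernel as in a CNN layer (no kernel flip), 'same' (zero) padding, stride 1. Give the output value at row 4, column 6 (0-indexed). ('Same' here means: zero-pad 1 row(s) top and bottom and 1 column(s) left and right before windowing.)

16

The receptive field on the zero-padded input at this output position is [11 9 0 / 13 0 0 / 4 0 0]. Elementwise product with the kernel and sum: 9·-2 + 0·-1 + 13·2 + 0·2 + 0·1 + 4·2 + 0·1 + 0·-1.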